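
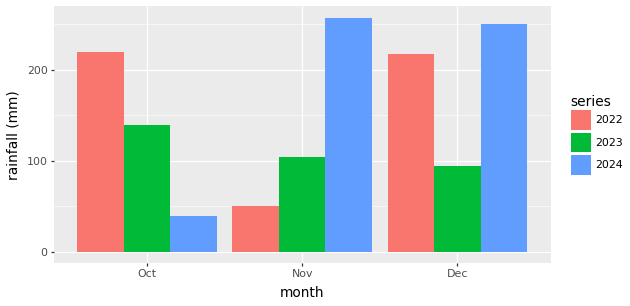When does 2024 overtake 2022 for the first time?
Oct: 2024 ≈ 50 vs 2022 ≈ 225 (not yet); Nov: 2024 ≈ 250 vs 2022 ≈ 50 (first crossover).

Nov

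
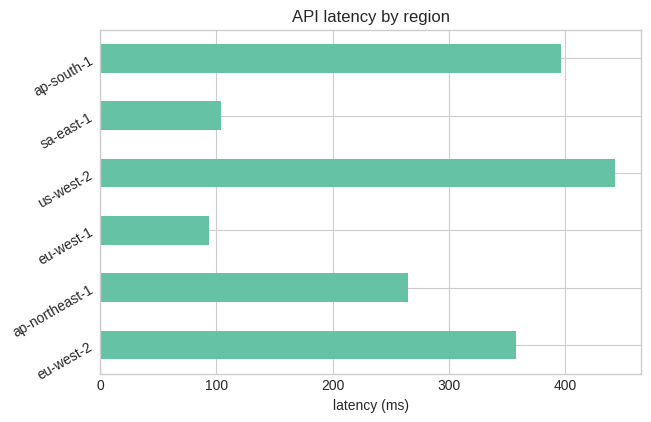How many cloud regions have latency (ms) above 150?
Above 150: eu-west-2, ap-northeast-1, us-west-2, ap-south-1.

4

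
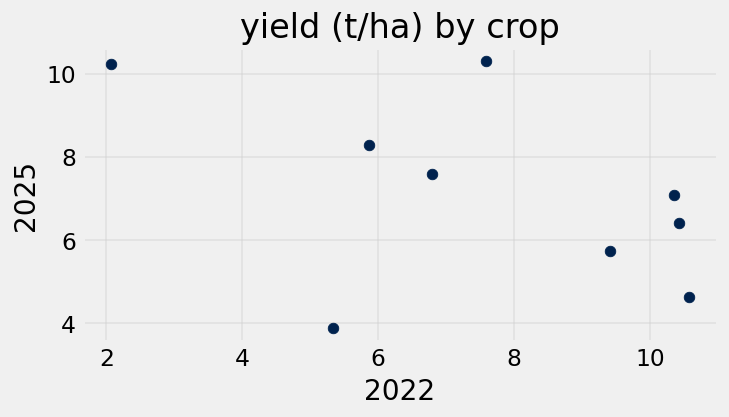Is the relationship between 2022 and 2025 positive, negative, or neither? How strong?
negative, moderate

Points are negatively correlated; moderate (|r| ≈ 0.5).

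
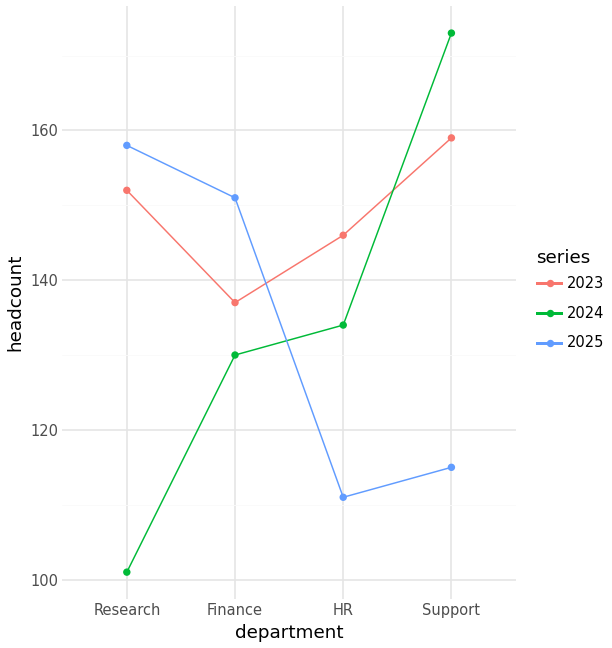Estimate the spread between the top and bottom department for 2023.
≈ 20

Max Support ≈ 160, min Finance ≈ 140; range ≈ 20.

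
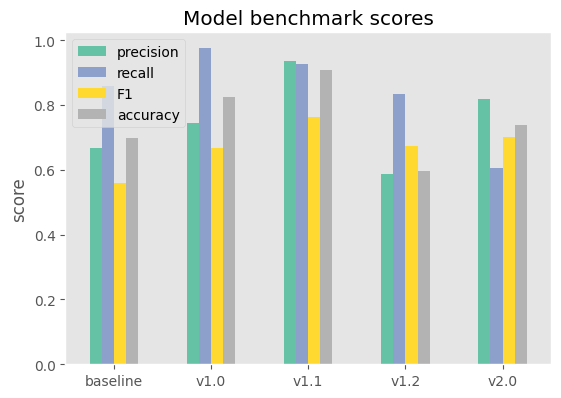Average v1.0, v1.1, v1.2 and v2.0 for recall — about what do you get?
≈ 0.83

(1.0 + 0.9 + 0.8 + 0.6) / 4 ≈ 0.83.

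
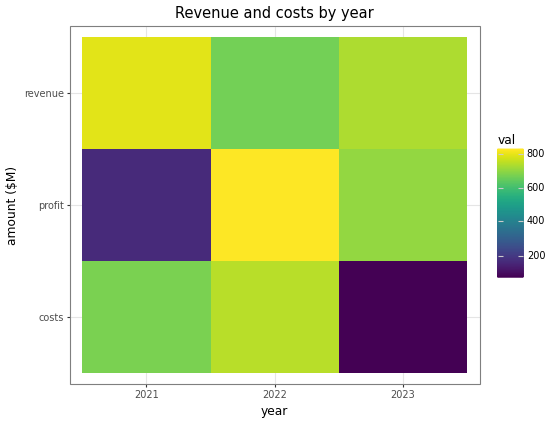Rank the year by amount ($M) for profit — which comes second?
2023

Top 3 for profit: 2022 ≈ 800, 2023 ≈ 700, 2021 ≈ 200.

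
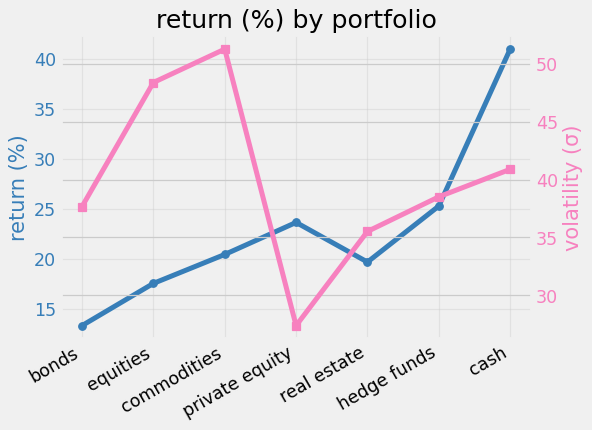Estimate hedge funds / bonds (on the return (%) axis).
≈ 1.67×

hedge funds ≈ 25, bonds ≈ 15; 25/15 ≈ 1.67.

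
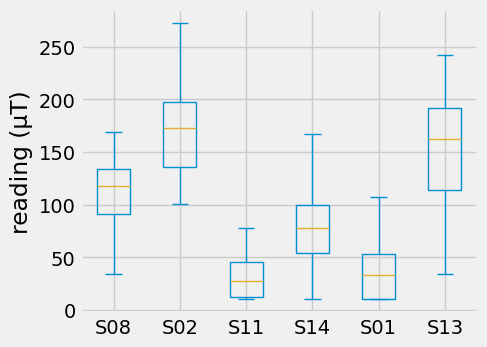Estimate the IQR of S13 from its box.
≈ 80

Q3 ≈ 200, Q1 ≈ 120; IQR ≈ 80.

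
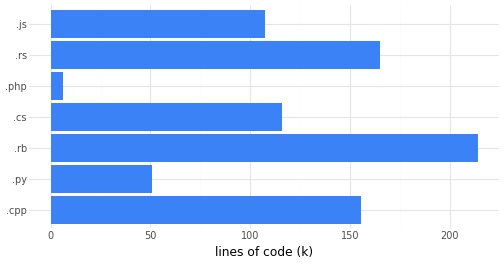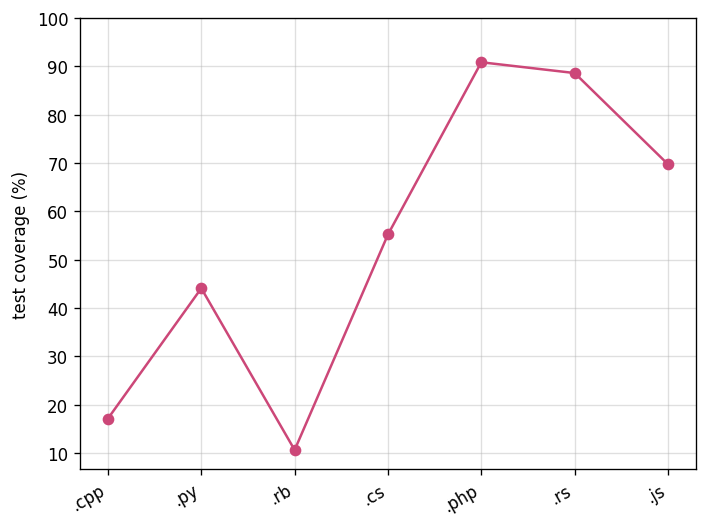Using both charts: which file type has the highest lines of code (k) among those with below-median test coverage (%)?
.rb

Chart 2 median test coverage (%) ≈ 60; below-median file types: .cpp, .py, .rb. Among those, .rb has the highest lines of code (k) (≈ 220).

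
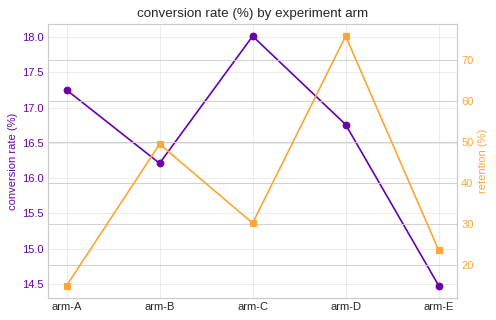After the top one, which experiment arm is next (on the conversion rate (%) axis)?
Top 3 (on the conversion rate (%) axis): arm-C ≈ 18.0, arm-A ≈ 17.5, arm-D ≈ 17.0.

arm-A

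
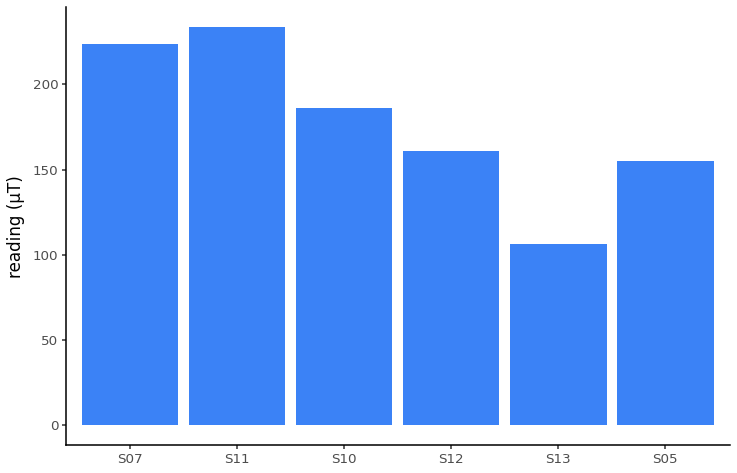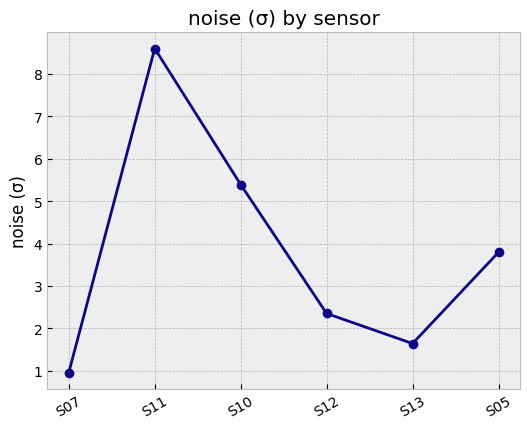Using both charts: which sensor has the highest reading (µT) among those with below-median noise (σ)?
Chart 2 median noise (σ) ≈ 3; below-median sensors: S07, S12, S13. Among those, S07 has the highest reading (µT) (≈ 225).

S07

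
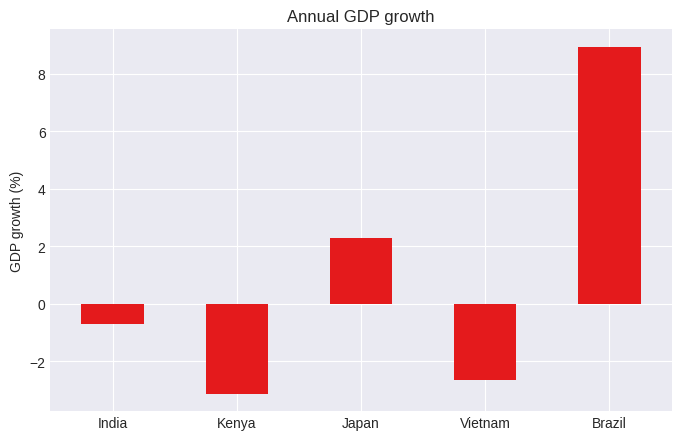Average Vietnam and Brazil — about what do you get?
≈ 3

(-2 + 8) / 2 ≈ 3.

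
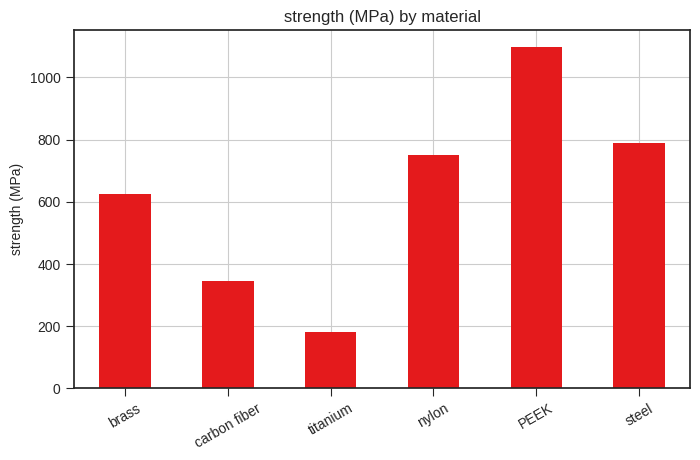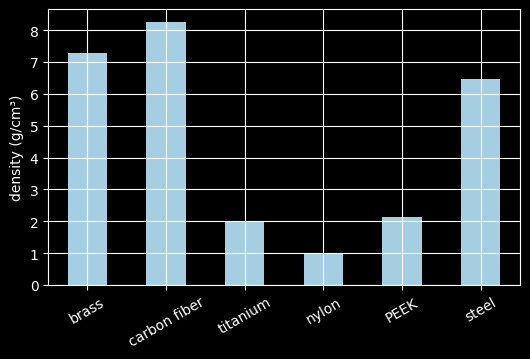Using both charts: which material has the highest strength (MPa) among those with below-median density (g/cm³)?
Chart 2 median density (g/cm³) ≈ 4; below-median materials: titanium, nylon, PEEK. Among those, PEEK has the highest strength (MPa) (≈ 1000).

PEEK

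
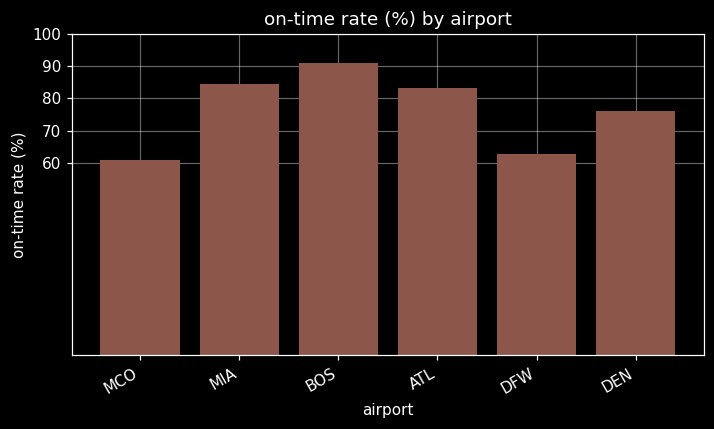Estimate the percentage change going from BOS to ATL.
≈ -11.1%

BOS ≈ 90, ATL ≈ 80; (80 − 90) / 90 ≈ -11.1%.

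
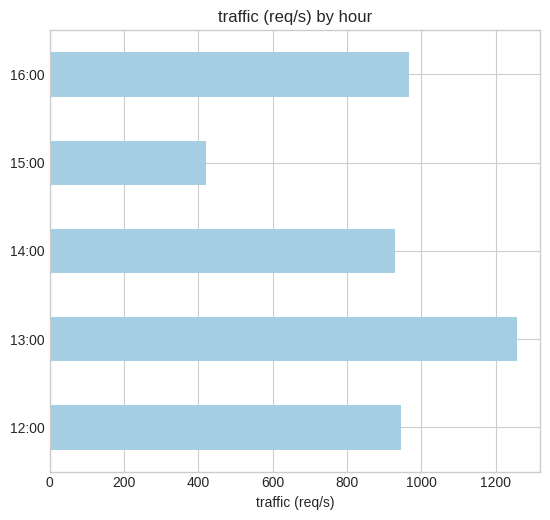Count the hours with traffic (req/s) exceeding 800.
4

Above 800: 12:00, 13:00, 14:00, 16:00.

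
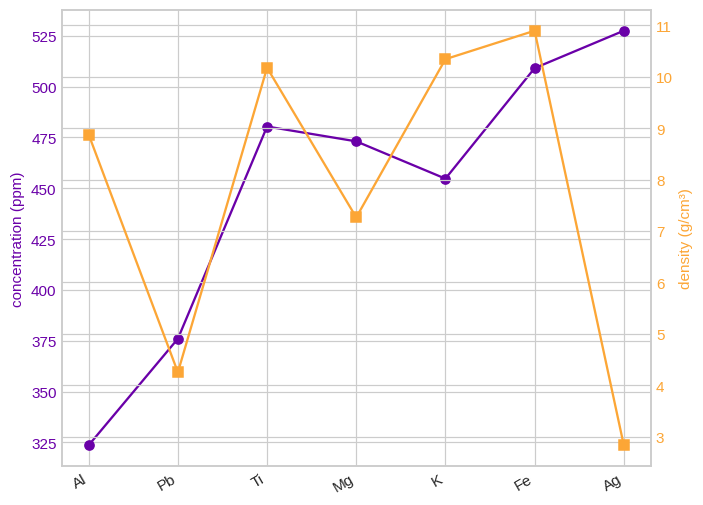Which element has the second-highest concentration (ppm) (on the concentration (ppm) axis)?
Fe

Top 3 (on the concentration (ppm) axis): Ag ≈ 520, Fe ≈ 500, Ti ≈ 480.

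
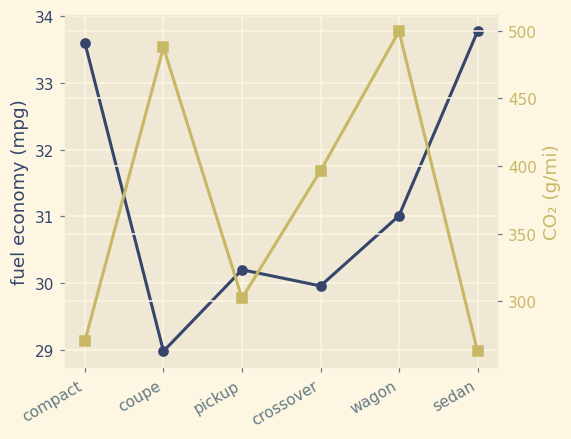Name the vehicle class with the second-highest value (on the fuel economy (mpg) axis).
Top 3 (on the fuel economy (mpg) axis): sedan ≈ 34.0, compact ≈ 33.5, wagon ≈ 31.0.

compact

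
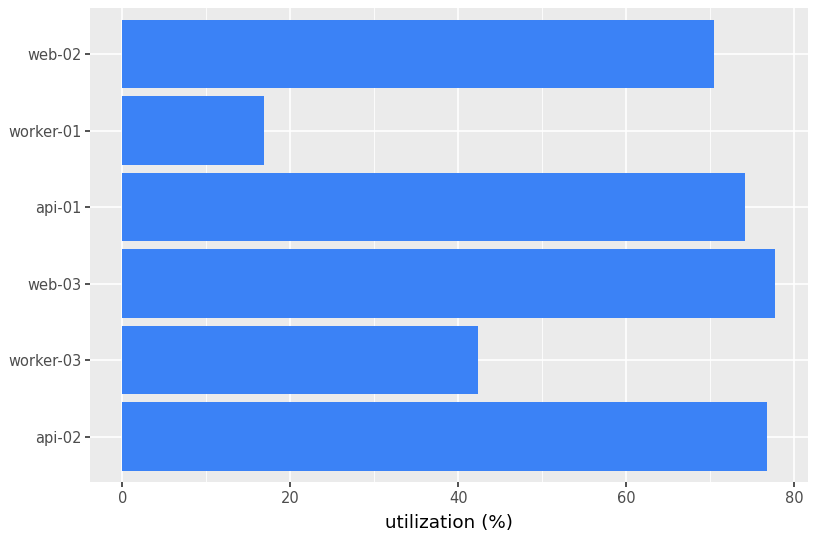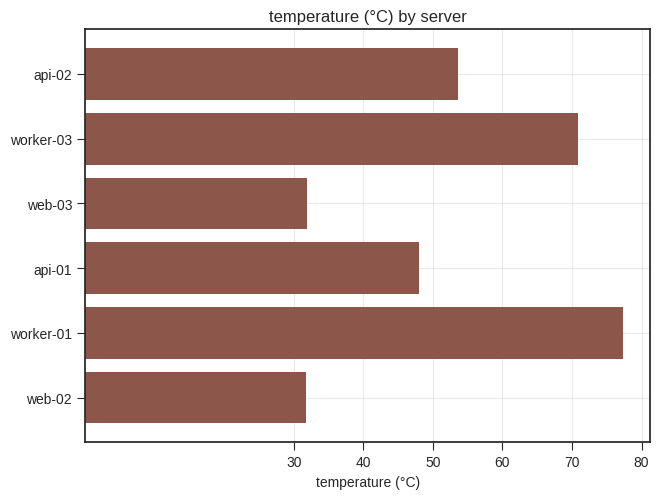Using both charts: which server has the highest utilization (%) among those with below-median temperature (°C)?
web-03

Chart 2 median temperature (°C) ≈ 50; below-median servers: web-03, api-01, web-02. Among those, web-03 has the highest utilization (%) (≈ 80).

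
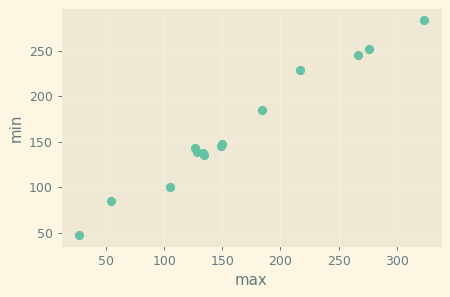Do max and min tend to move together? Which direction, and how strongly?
positive, strong

Points are positively correlated; strong (|r| ≈ 1.0).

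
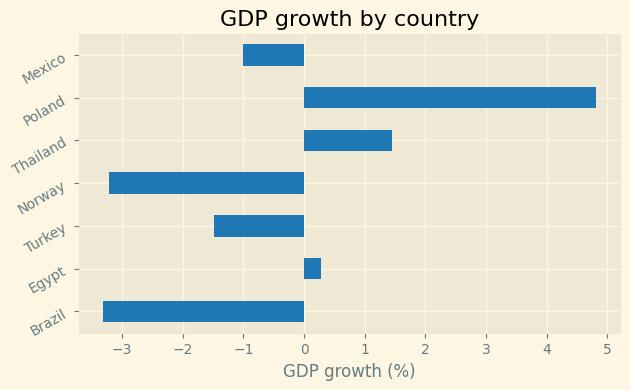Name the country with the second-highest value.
Thailand

Top 3: Poland ≈ 5, Thailand ≈ 1, Egypt ≈ 0.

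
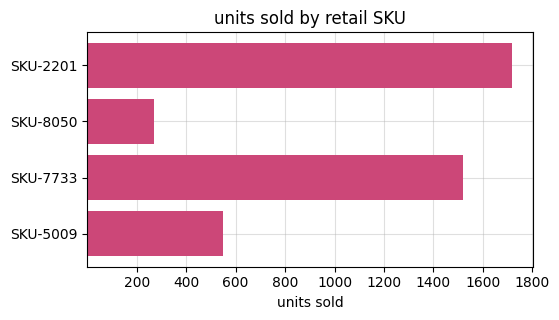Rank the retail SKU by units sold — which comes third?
Top 4: SKU-2201 ≈ 1800, SKU-7733 ≈ 1600, SKU-5009 ≈ 600, SKU-8050 ≈ 200.

SKU-5009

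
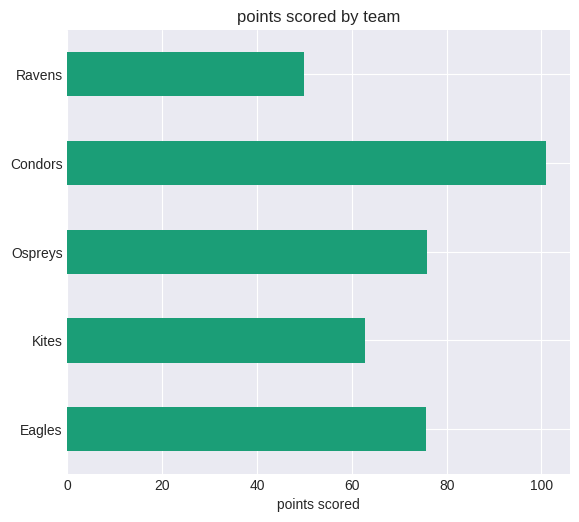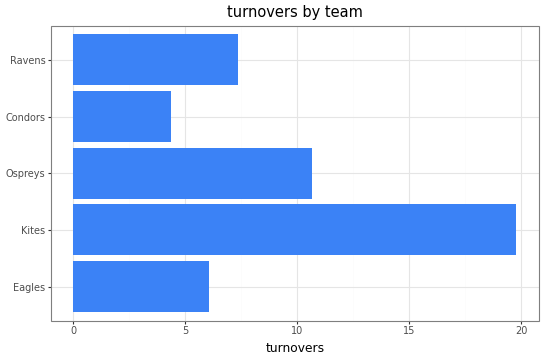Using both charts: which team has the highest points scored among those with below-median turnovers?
Condors

Chart 2 median turnovers ≈ 8; below-median teams: Eagles, Condors. Among those, Condors has the highest points scored (≈ 100).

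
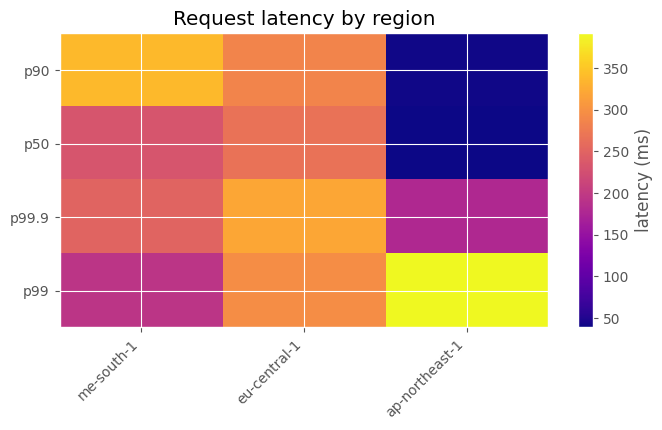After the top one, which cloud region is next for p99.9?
me-south-1

Top 3 for p99.9: eu-central-1 ≈ 300, me-south-1 ≈ 250, ap-northeast-1 ≈ 200.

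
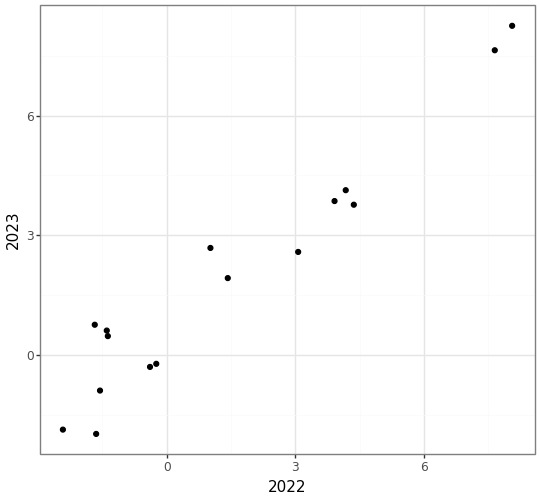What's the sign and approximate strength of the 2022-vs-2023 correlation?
Points are positively correlated; strong (|r| ≈ 1.0).

positive, strong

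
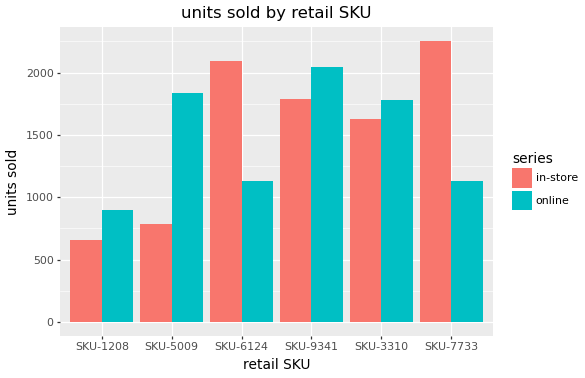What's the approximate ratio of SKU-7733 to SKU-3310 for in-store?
≈ 1.38×

SKU-7733 ≈ 2200, SKU-3310 ≈ 1600; 2200/1600 ≈ 1.38.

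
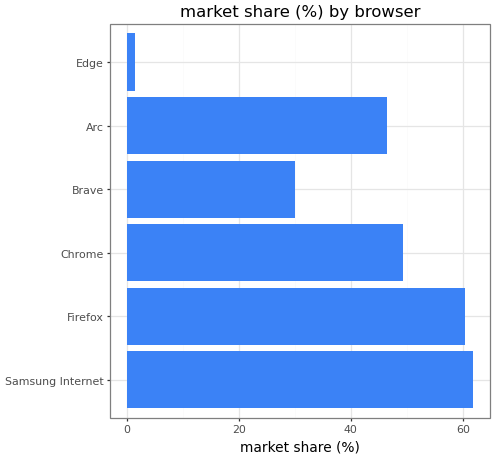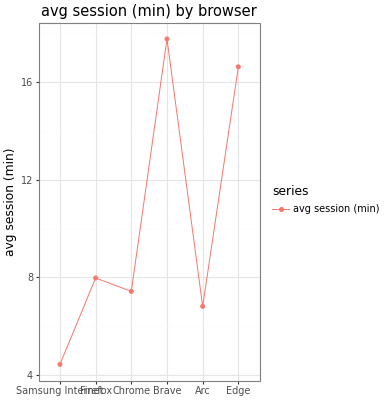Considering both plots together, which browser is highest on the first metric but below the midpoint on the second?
Samsung Internet

Chart 2 median avg session (min) ≈ 8; below-median browsers: Samsung Internet, Chrome, Arc. Among those, Samsung Internet has the highest market share (%) (≈ 60).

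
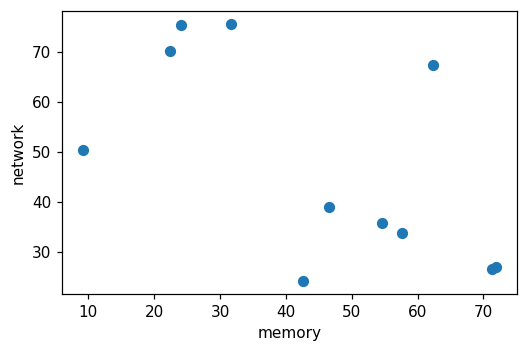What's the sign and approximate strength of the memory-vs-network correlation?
Points are negatively correlated; moderate (|r| ≈ 0.6).

negative, moderate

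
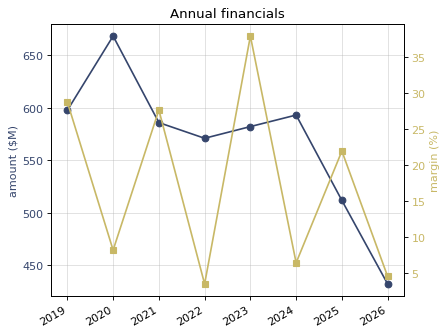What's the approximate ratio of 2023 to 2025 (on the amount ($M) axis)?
2023 ≈ 580, 2025 ≈ 520; 580/520 ≈ 1.12.

≈ 1.12×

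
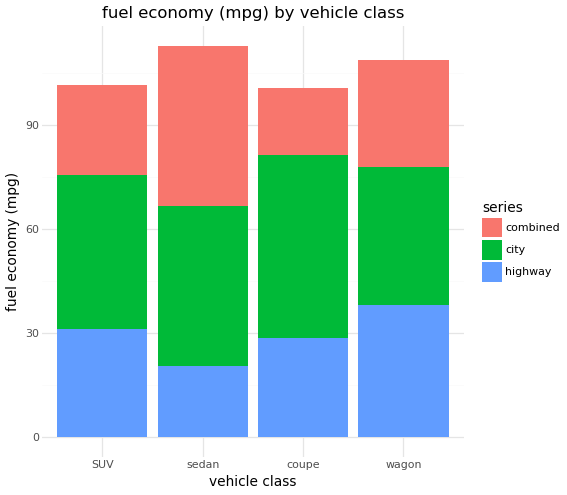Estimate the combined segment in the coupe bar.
≈ 20

combined top ≈ 100, bottom ≈ 80; segment ≈ 20.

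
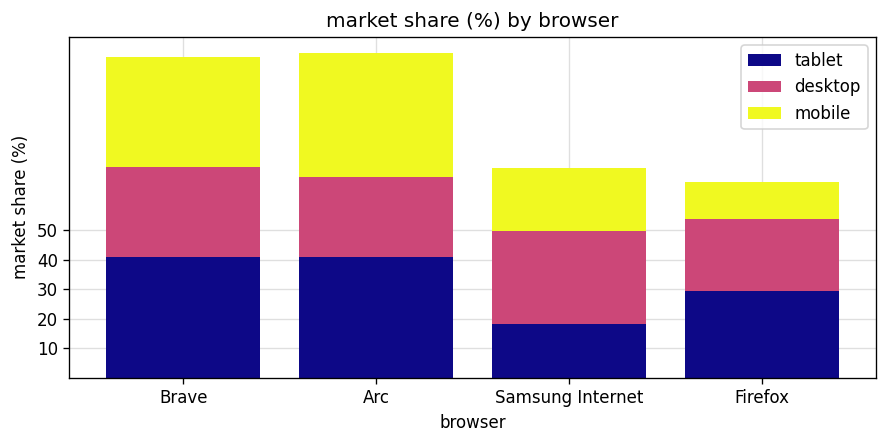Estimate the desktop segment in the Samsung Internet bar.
≈ 30

desktop top ≈ 50, bottom ≈ 20; segment ≈ 30.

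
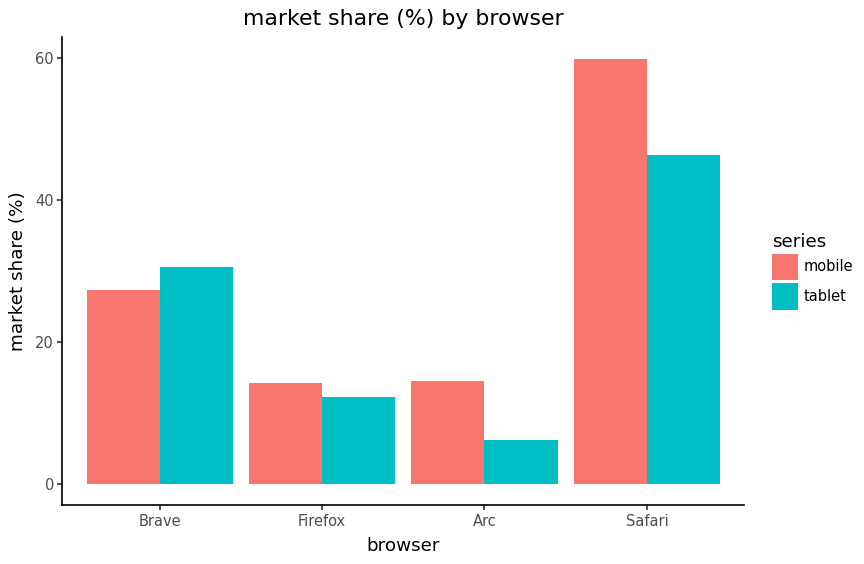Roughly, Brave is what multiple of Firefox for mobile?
Brave ≈ 25, Firefox ≈ 15; 25/15 ≈ 1.67.

≈ 1.67×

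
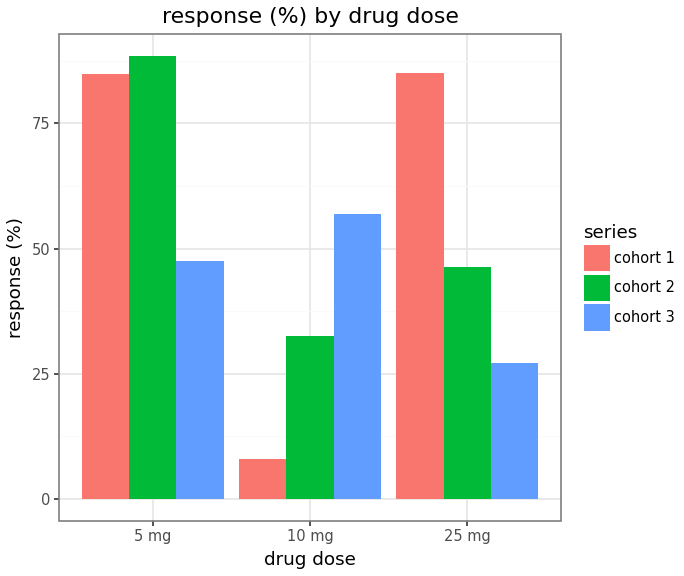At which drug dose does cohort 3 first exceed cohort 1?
10 mg

5 mg: cohort 3 ≈ 50 vs cohort 1 ≈ 80 (not yet); 10 mg: cohort 3 ≈ 60 vs cohort 1 ≈ 10 (first crossover).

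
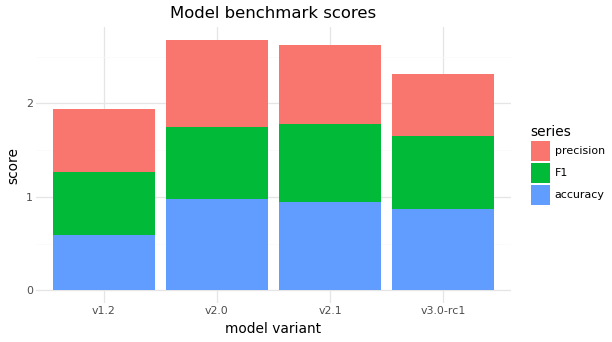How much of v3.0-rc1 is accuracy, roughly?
accuracy top ≈ 1.0, bottom ≈ 0.0; segment ≈ 1.0.

≈ 1.0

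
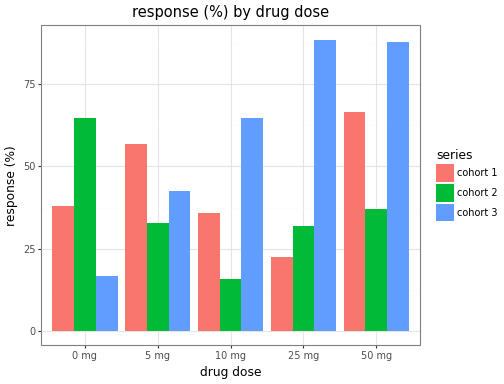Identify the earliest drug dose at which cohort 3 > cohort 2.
5 mg

0 mg: cohort 3 ≈ 20 vs cohort 2 ≈ 60 (not yet); 5 mg: cohort 3 ≈ 40 vs cohort 2 ≈ 30 (first crossover).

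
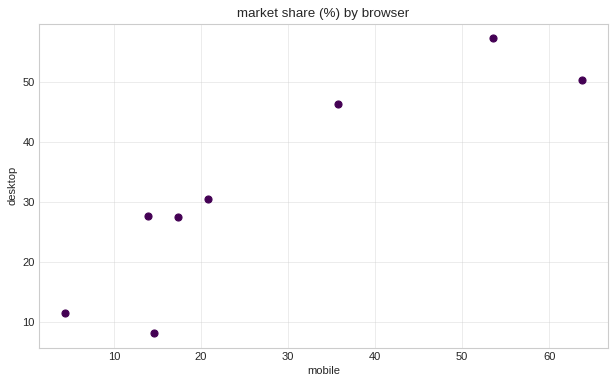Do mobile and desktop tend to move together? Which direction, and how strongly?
Points are positively correlated; strong (|r| ≈ 0.9).

positive, strong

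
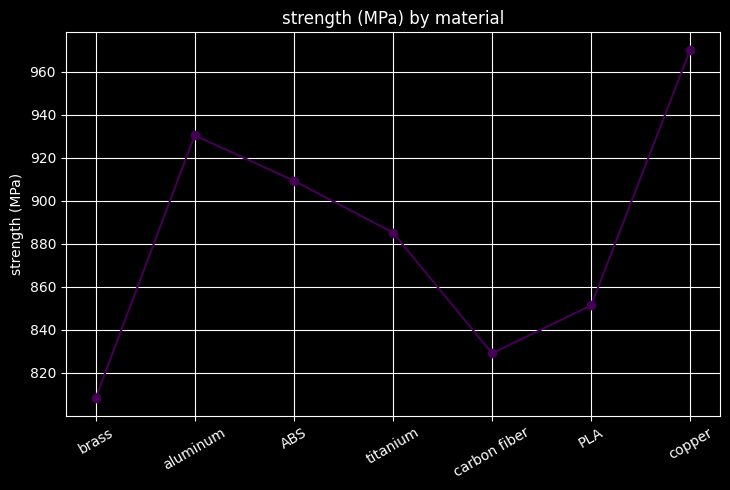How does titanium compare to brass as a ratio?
≈ 1.1×

titanium ≈ 880, brass ≈ 800; 880/800 ≈ 1.1.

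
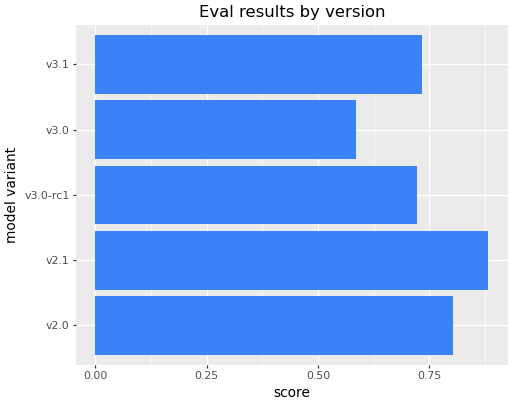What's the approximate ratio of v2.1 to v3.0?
v2.1 ≈ 0.9, v3.0 ≈ 0.6; 0.9/0.6 ≈ 1.5.

≈ 1.5×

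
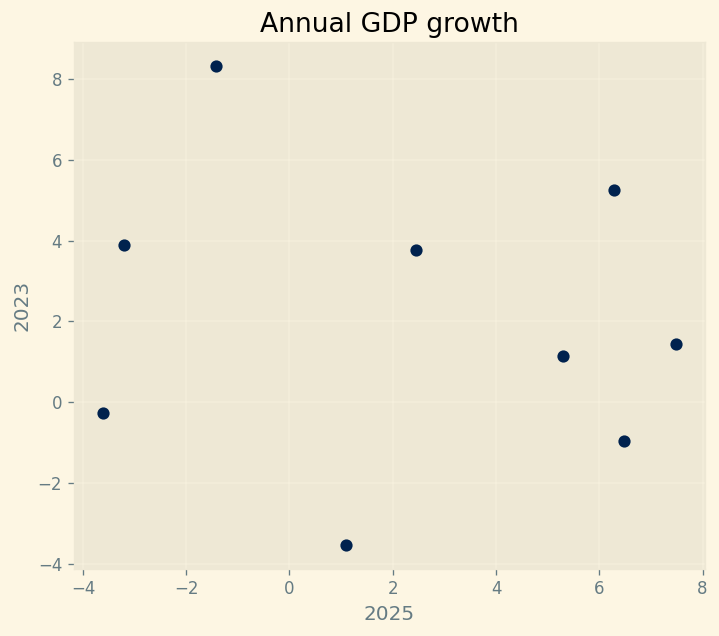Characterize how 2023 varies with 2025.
Points are roughly uncorrelated; weak (|r| ≈ 0.1).

no clear correlation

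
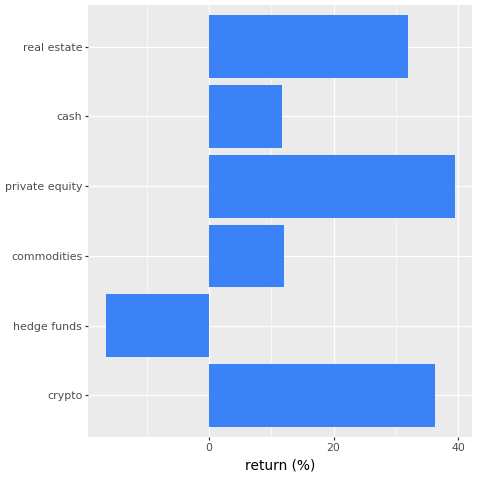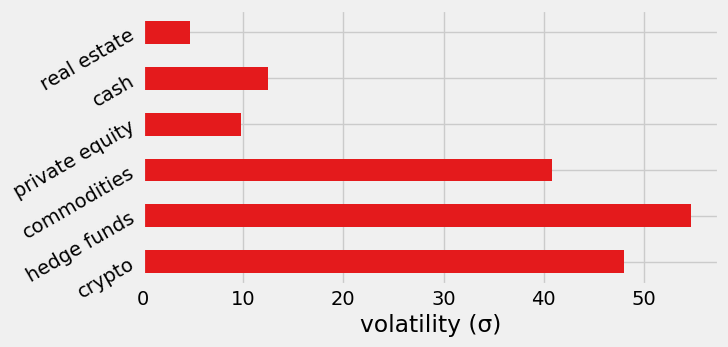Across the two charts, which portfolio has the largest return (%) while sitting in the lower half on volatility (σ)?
private equity

Chart 2 median volatility (σ) ≈ 30; below-median portfolios: private equity, cash, real estate. Among those, private equity has the highest return (%) (≈ 40).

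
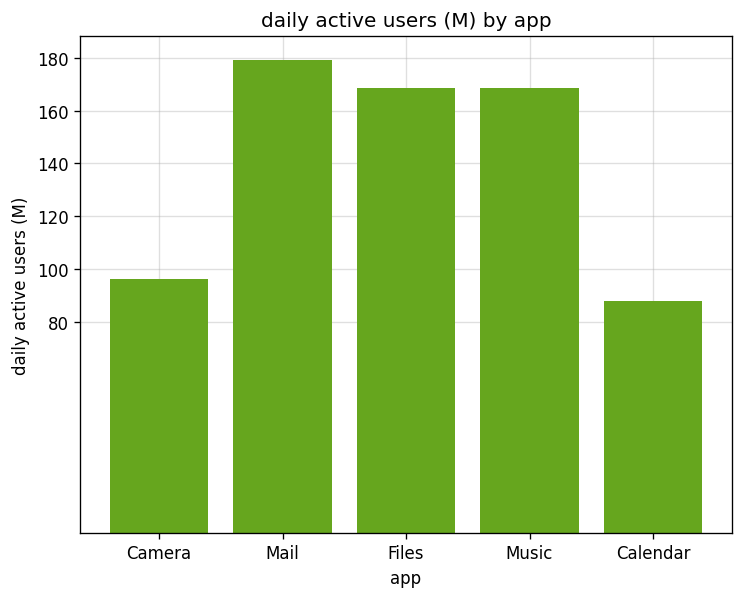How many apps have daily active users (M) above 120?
Above 120: Mail, Files, Music.

3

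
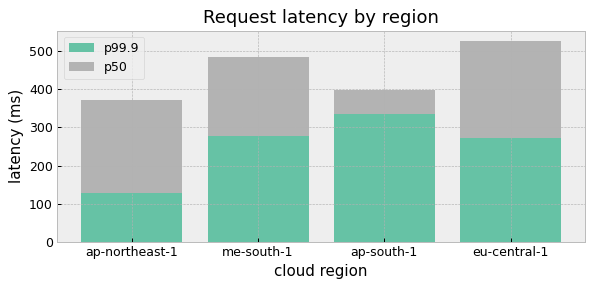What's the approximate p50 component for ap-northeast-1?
≈ 200

p50 top ≈ 350, bottom ≈ 150; segment ≈ 200.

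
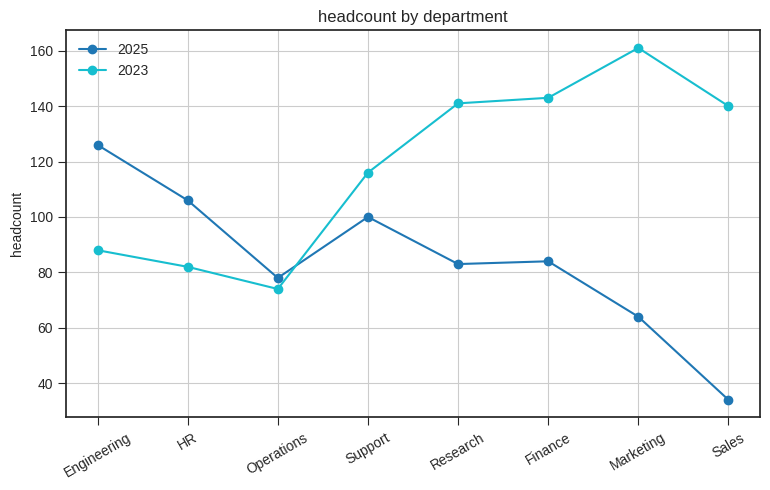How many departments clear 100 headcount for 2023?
Above 100: Support, Research, Finance, Marketing, Sales.

5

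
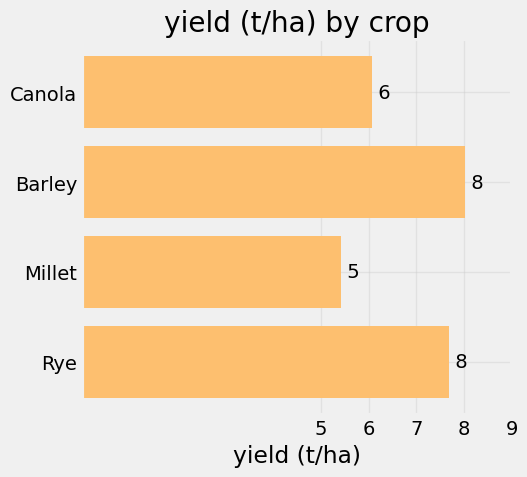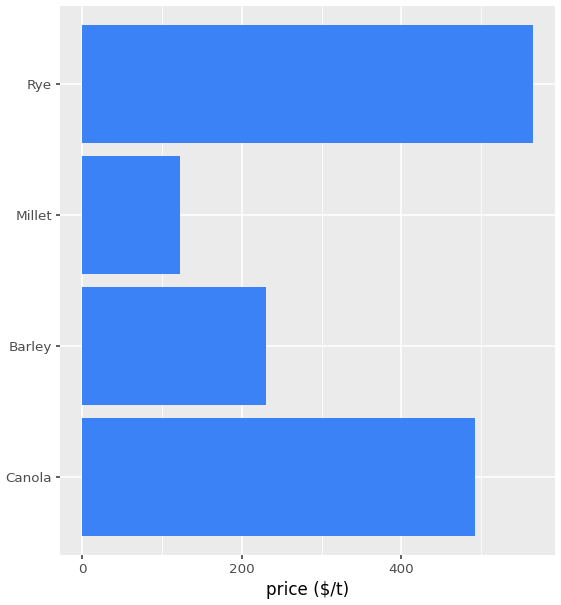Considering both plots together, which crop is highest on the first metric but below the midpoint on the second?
Chart 2 median price ($/t) ≈ 400; below-median crops: Barley, Millet. Among those, Barley has the highest yield (t/ha) (≈ 8).

Barley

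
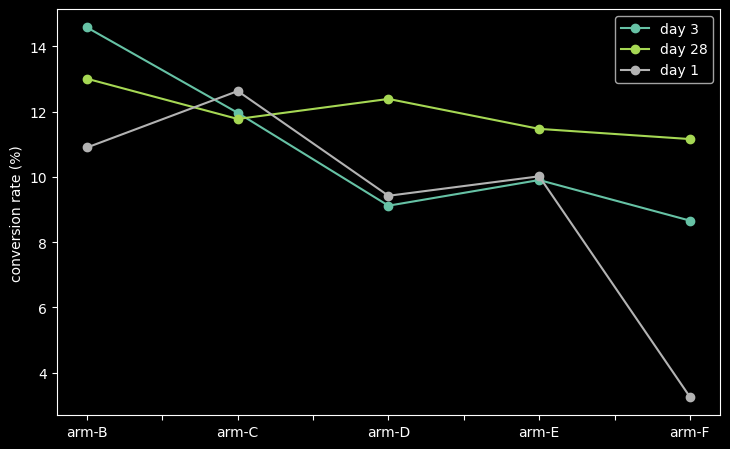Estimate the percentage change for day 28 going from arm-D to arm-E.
≈ -8.3%

arm-D ≈ 12, arm-E ≈ 11; (11 − 12) / 12 ≈ -8.3%.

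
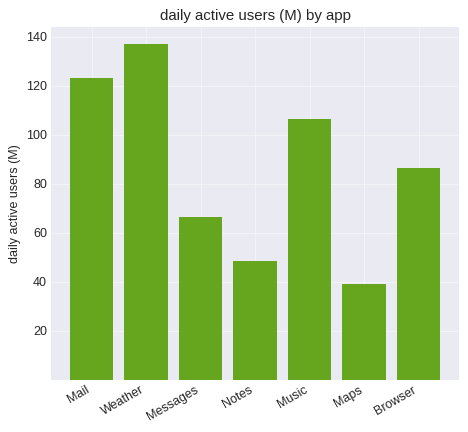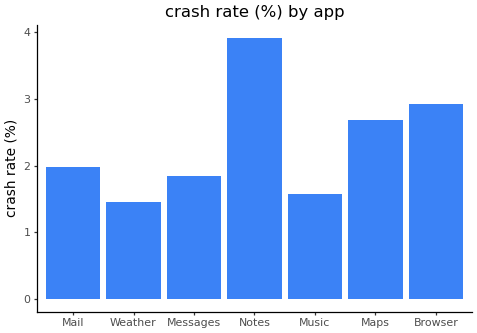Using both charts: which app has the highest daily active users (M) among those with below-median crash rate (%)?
Weather

Chart 2 median crash rate (%) ≈ 2; below-median apps: Weather, Messages, Music. Among those, Weather has the highest daily active users (M) (≈ 140).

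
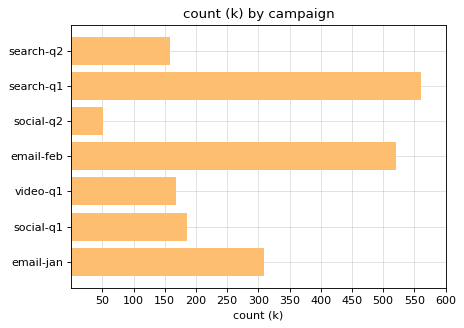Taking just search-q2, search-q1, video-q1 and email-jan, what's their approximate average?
(150 + 550 + 150 + 300) / 4 ≈ 288.

≈ 288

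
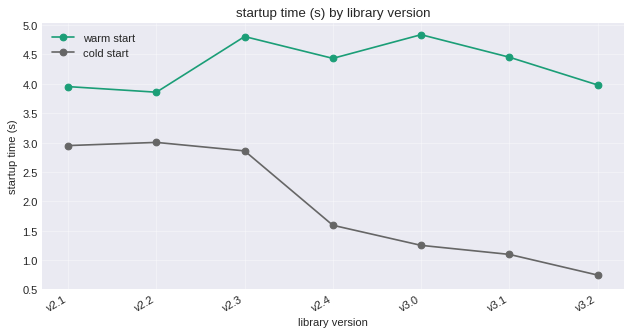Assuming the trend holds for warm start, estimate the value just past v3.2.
≈ 3.5

Last three: 5.0, 4.5, 4.0 → slope ≈ -0.5/step → next ≈ 3.5.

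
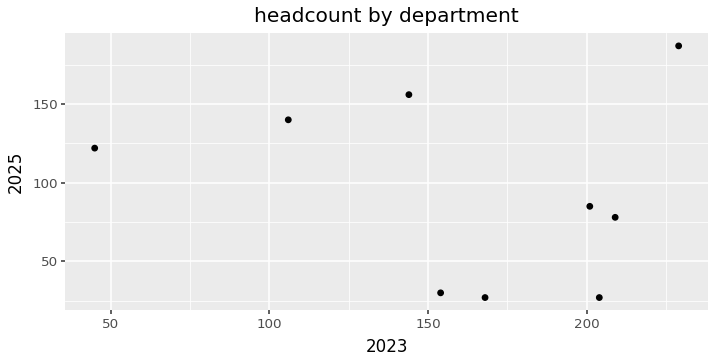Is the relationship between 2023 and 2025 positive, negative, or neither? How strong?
Points are roughly uncorrelated; weak (|r| ≈ 0.2).

no clear correlation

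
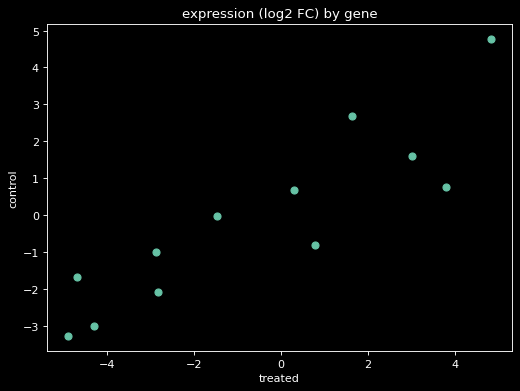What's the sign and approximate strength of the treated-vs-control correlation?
positive, strong

Points are positively correlated; strong (|r| ≈ 0.9).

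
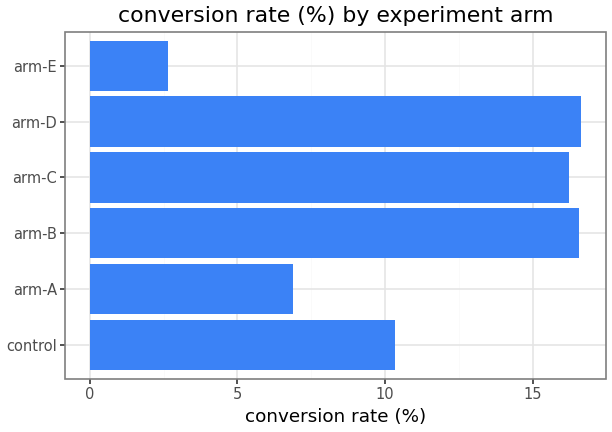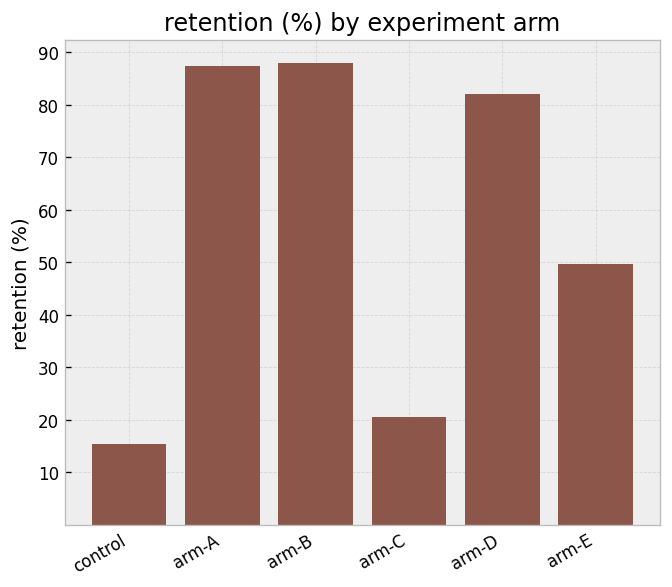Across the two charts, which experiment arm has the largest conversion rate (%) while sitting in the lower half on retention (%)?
Chart 2 median retention (%) ≈ 70; below-median experiment arms: control, arm-C, arm-E. Among those, arm-C has the highest conversion rate (%) (≈ 16).

arm-C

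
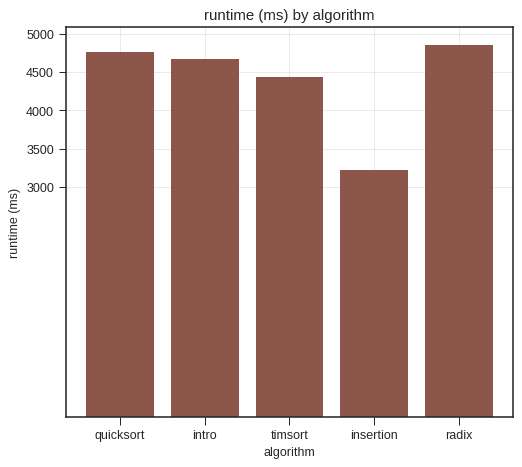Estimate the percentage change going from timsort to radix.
timsort ≈ 4500, radix ≈ 5000; (5000 − 4500) / 4500 ≈ +11.1%.

≈ +11.1%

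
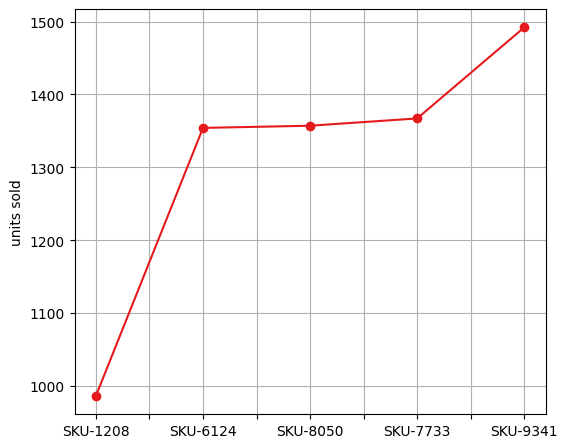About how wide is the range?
Max SKU-9341 ≈ 1500, min SKU-1208 ≈ 1000; range ≈ 500.

≈ 500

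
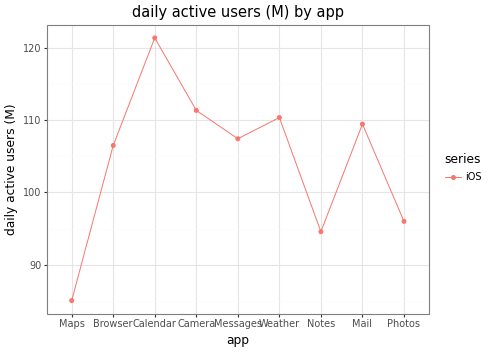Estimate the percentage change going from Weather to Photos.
≈ -13.6%

Weather ≈ 110, Photos ≈ 95; (95 − 110) / 110 ≈ -13.6%.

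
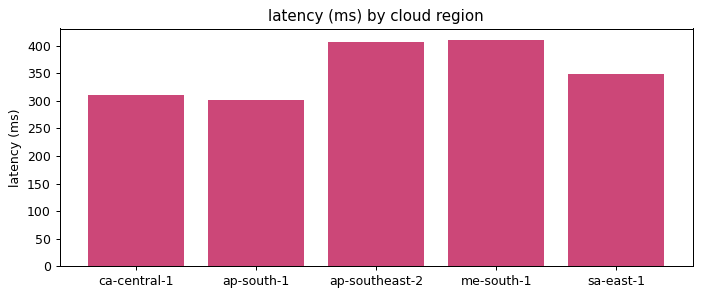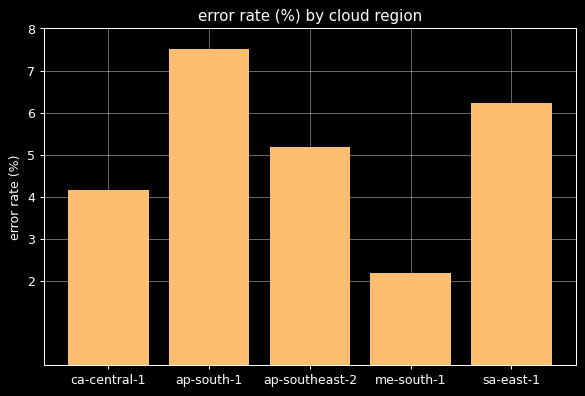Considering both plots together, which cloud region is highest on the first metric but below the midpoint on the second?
Chart 2 median error rate (%) ≈ 5; below-median cloud regions: ca-central-1, me-south-1. Among those, me-south-1 has the highest latency (ms) (≈ 400).

me-south-1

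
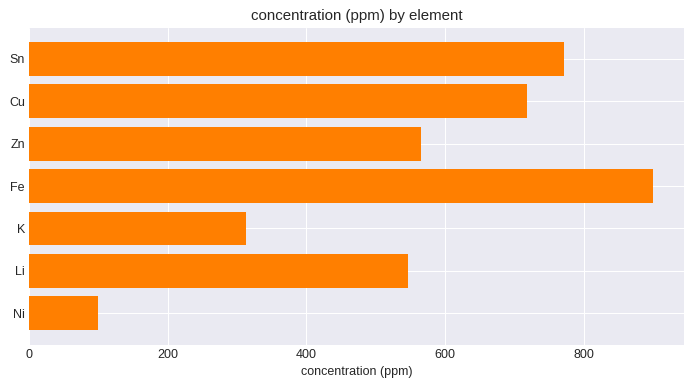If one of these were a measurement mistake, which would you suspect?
Ni ≈ 100; the rest sit between ≈ 300 and ≈ 900.

Ni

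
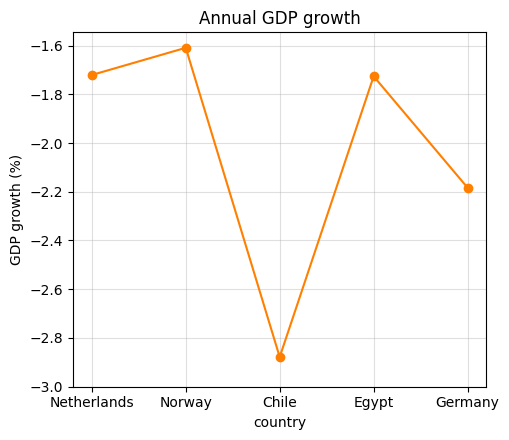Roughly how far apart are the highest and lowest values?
Max Norway ≈ -1.6, min Chile ≈ -2.8; range ≈ 1.2.

≈ 1.2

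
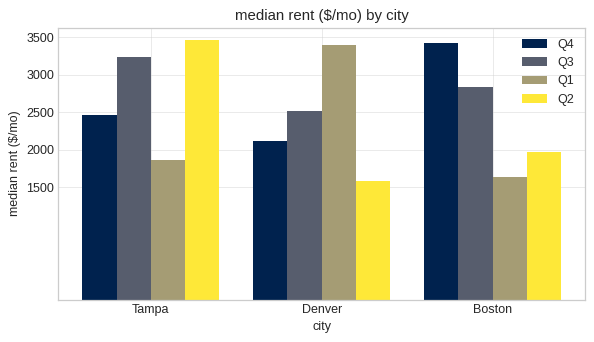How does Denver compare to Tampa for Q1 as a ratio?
Denver ≈ 3500, Tampa ≈ 2000; 3500/2000 ≈ 1.75.

≈ 1.75×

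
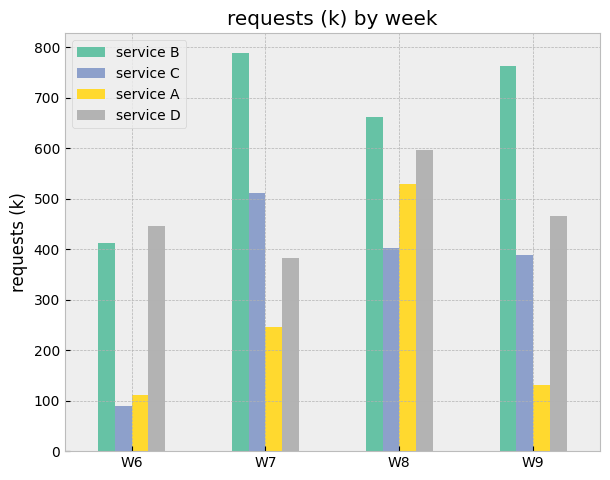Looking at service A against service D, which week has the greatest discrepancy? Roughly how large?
W9, ≈ 400 k

W9: service A ≈ 100, service D ≈ 500 → gap ≈ 400. Next-largest (W6) is only ≈ 300.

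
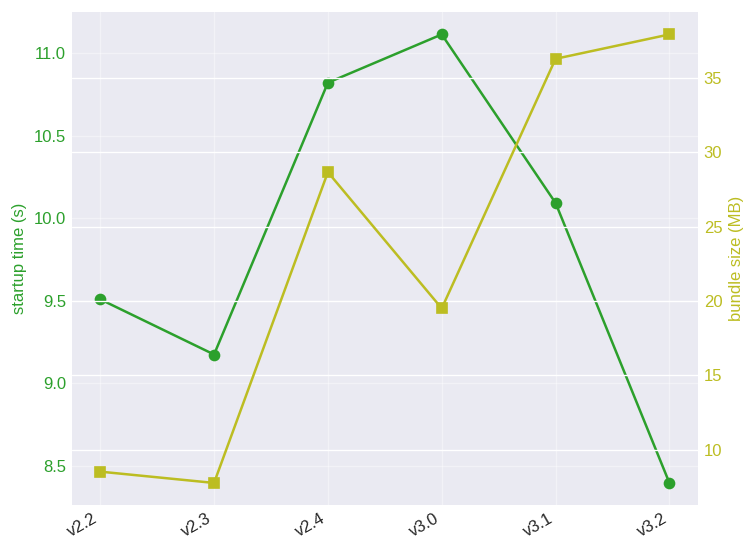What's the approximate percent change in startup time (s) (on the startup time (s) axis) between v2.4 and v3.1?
≈ -9.1%

v2.4 ≈ 11.0, v3.1 ≈ 10.0; (10.0 − 11.0) / 11.0 ≈ -9.1%.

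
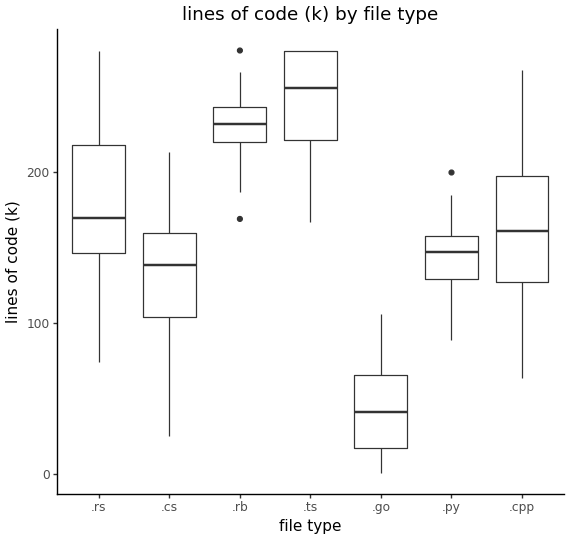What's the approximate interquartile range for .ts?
≈ 60

Q3 ≈ 280, Q1 ≈ 220; IQR ≈ 60.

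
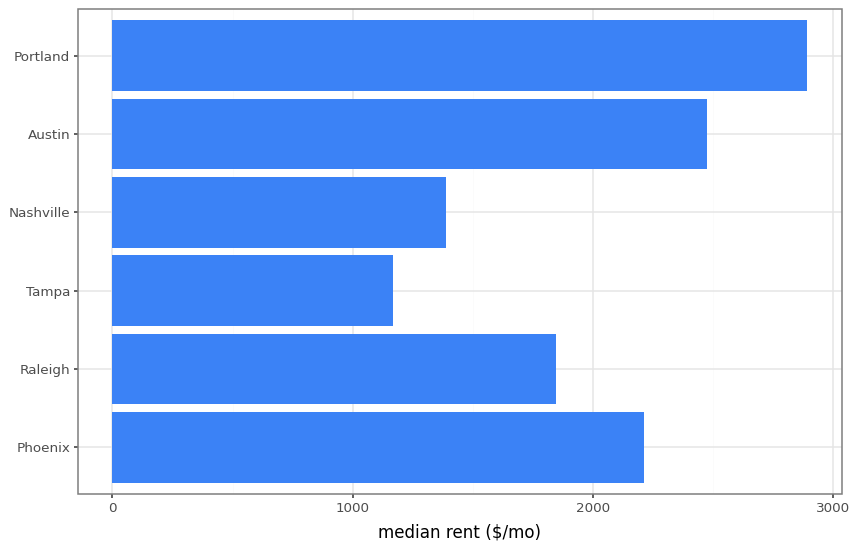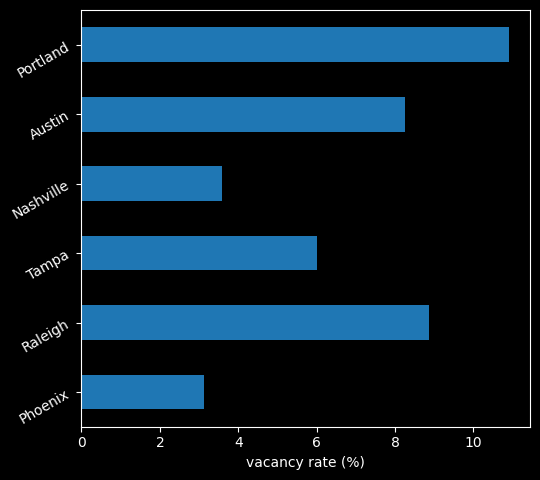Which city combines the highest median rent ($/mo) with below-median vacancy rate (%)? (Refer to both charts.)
Chart 2 median vacancy rate (%) ≈ 7; below-median cities: Phoenix, Tampa, Nashville. Among those, Phoenix has the highest median rent ($/mo) (≈ 2000).

Phoenix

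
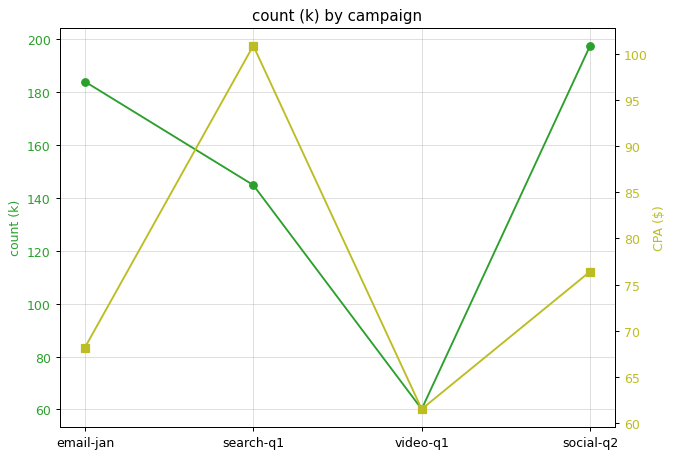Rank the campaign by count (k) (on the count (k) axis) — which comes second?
Top 3 (on the count (k) axis): social-q2 ≈ 200, email-jan ≈ 180, search-q1 ≈ 140.

email-jan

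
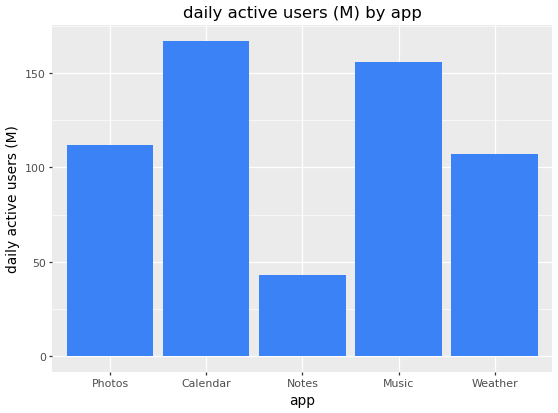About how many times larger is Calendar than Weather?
Calendar ≈ 160, Weather ≈ 100; 160/100 ≈ 1.6.

≈ 1.6×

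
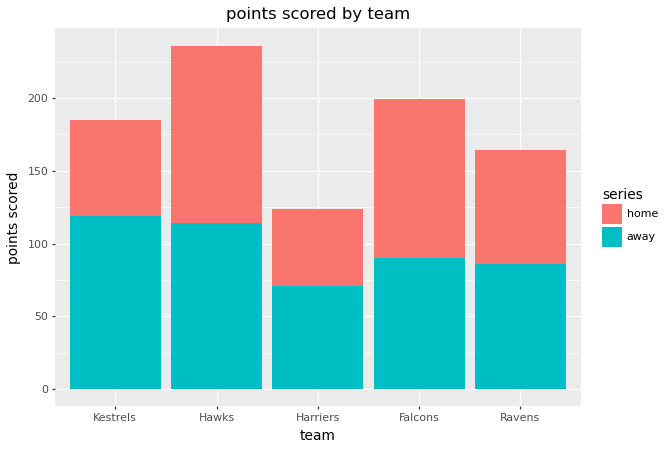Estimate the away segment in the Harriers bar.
away top ≈ 80, bottom ≈ 0; segment ≈ 80.

≈ 80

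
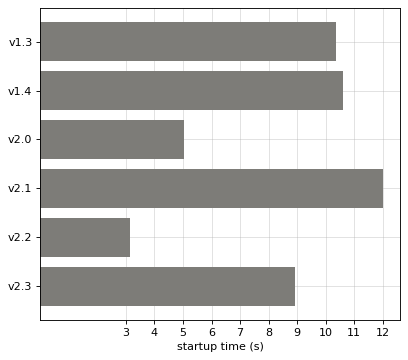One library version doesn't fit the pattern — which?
v2.2 ≈ 3; the rest sit between ≈ 5 and ≈ 12.

v2.2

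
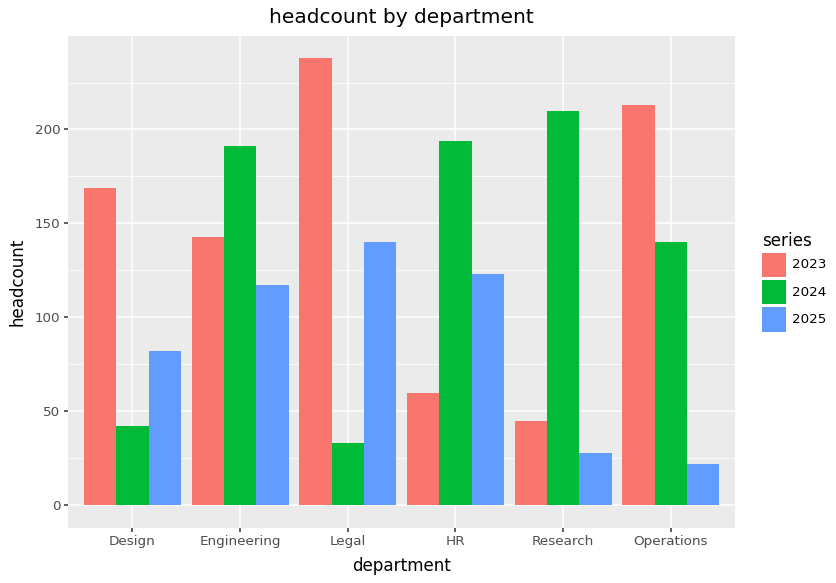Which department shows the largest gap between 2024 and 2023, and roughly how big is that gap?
Legal: 2024 ≈ 40, 2023 ≈ 240 → gap ≈ 200. Next-largest (Research) is only ≈ 160.

Legal, ≈ 200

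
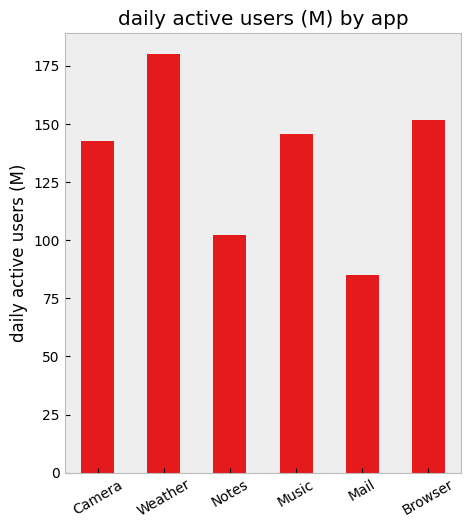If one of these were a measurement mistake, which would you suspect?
Mail ≈ 80; the rest sit between ≈ 100 and ≈ 180.

Mail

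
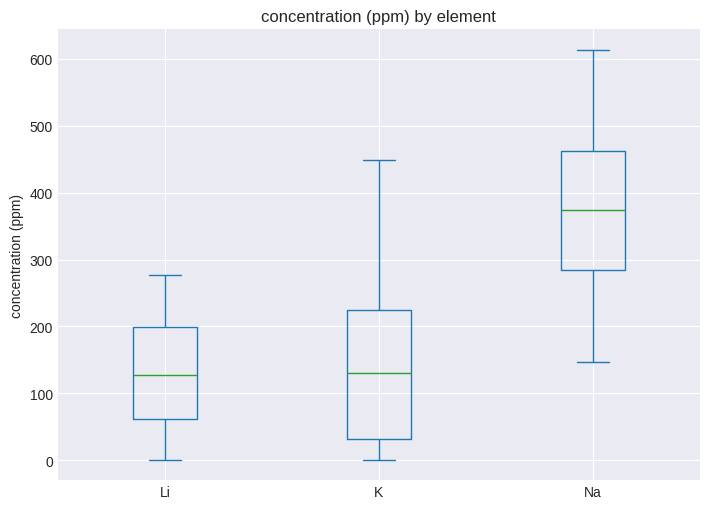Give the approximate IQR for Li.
Q3 ≈ 200, Q1 ≈ 60; IQR ≈ 140.

≈ 140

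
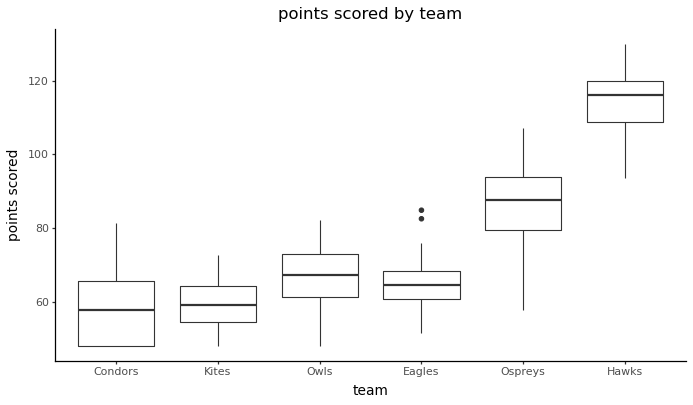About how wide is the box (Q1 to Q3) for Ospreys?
≈ 15

Q3 ≈ 95, Q1 ≈ 80; IQR ≈ 15.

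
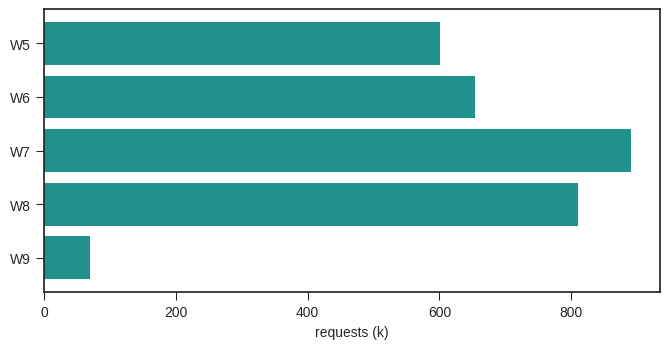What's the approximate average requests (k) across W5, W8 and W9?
≈ 500

(600 + 800 + 100) / 3 ≈ 500.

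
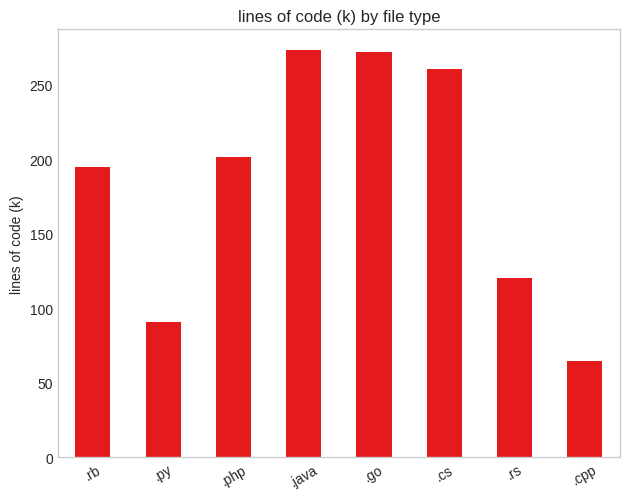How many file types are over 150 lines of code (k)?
Above 150: .rb, .php, .java, .go, .cs.

5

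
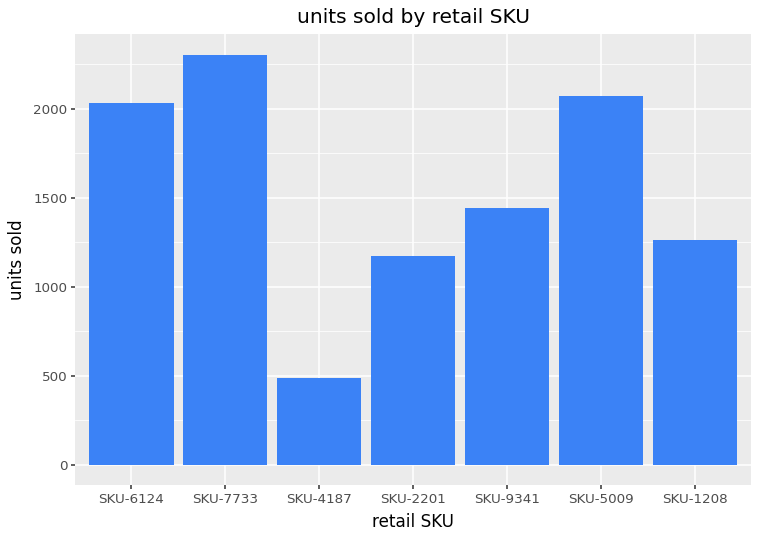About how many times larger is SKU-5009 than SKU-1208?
≈ 1.67×

SKU-5009 ≈ 2000, SKU-1208 ≈ 1200; 2000/1200 ≈ 1.67.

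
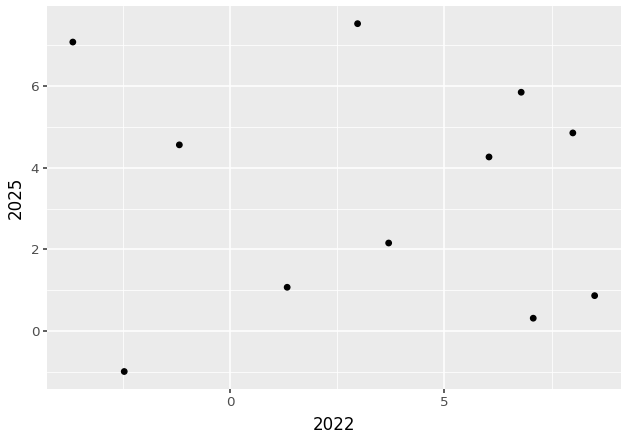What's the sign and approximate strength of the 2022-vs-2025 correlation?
Points are roughly uncorrelated; weak (|r| ≈ 0.1).

no clear correlation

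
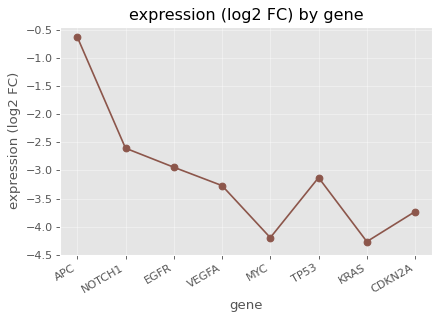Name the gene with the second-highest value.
NOTCH1

Top 3: APC ≈ -0.5, NOTCH1 ≈ -2.5, EGFR ≈ -3.0.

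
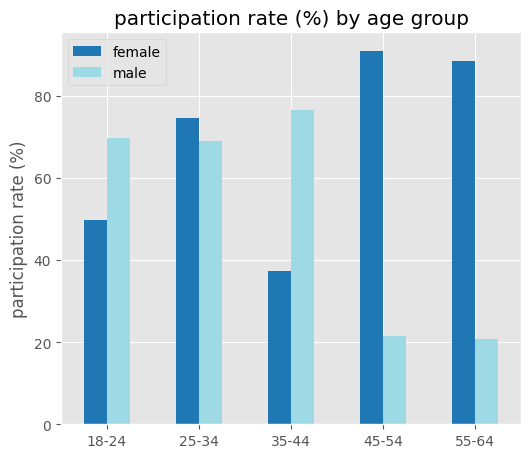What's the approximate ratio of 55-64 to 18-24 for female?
55-64 ≈ 90, 18-24 ≈ 50; 90/50 ≈ 1.8.

≈ 1.8×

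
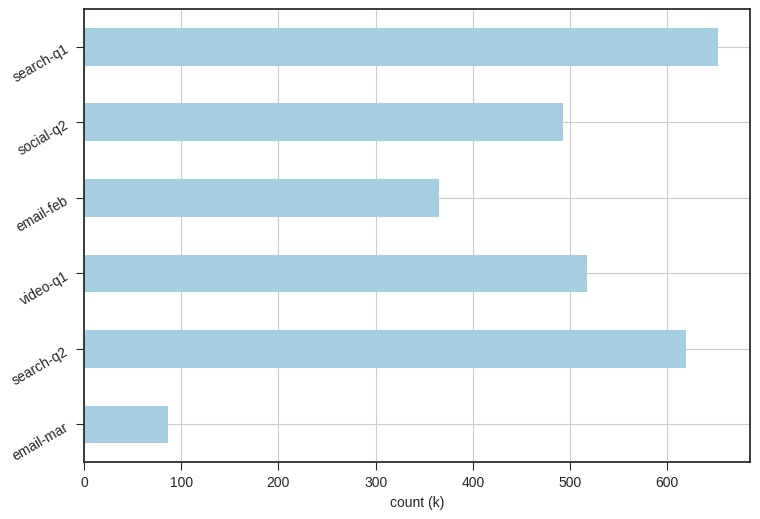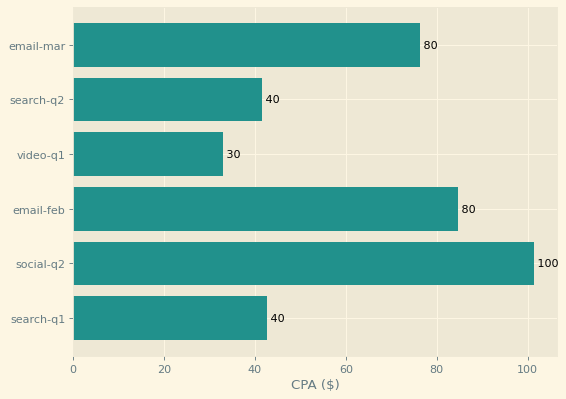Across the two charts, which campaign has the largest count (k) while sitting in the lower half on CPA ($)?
search-q1

Chart 2 median CPA ($) ≈ 60; below-median campaigns: search-q2, video-q1, search-q1. Among those, search-q1 has the highest count (k) (≈ 700).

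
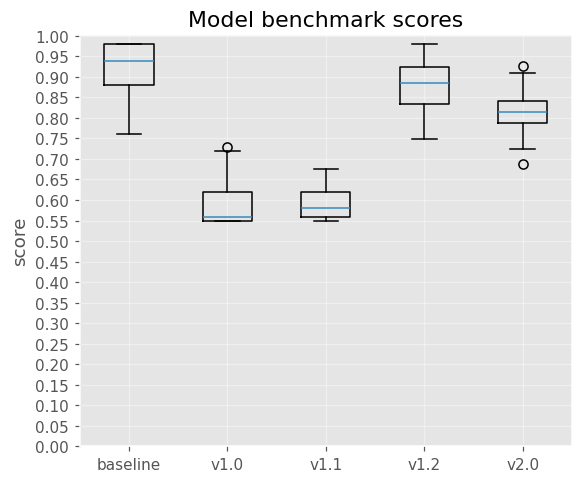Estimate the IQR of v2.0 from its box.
Q3 ≈ 0.85, Q1 ≈ 0.80; IQR ≈ 0.05.

≈ 0.05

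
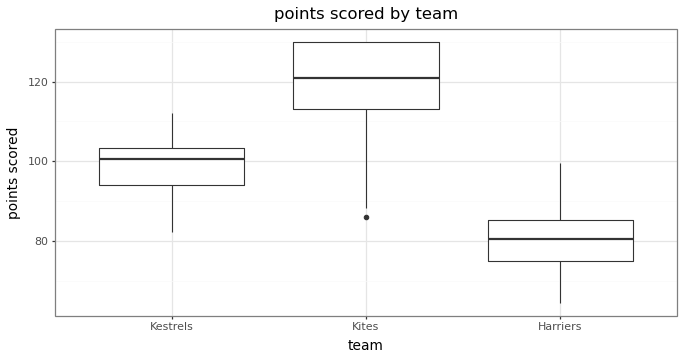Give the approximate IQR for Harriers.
Q3 ≈ 85, Q1 ≈ 75; IQR ≈ 10.

≈ 10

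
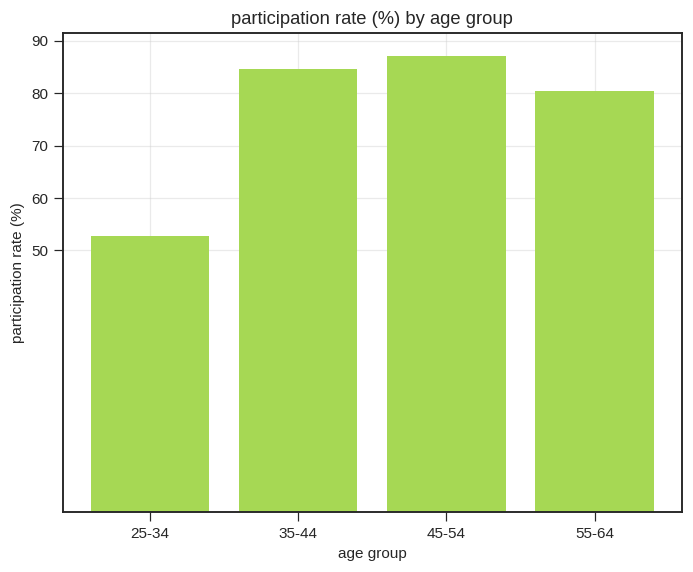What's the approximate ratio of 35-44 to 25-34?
35-44 ≈ 80, 25-34 ≈ 50; 80/50 ≈ 1.6.

≈ 1.6×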